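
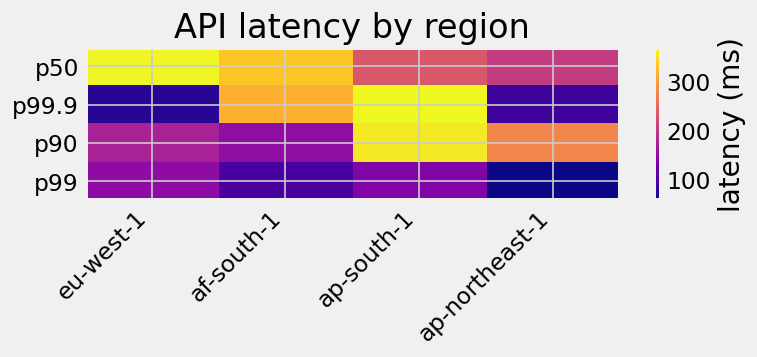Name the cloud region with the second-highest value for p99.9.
af-south-1

Top 3 for p99.9: ap-south-1 ≈ 350, af-south-1 ≈ 300, ap-northeast-1 ≈ 100.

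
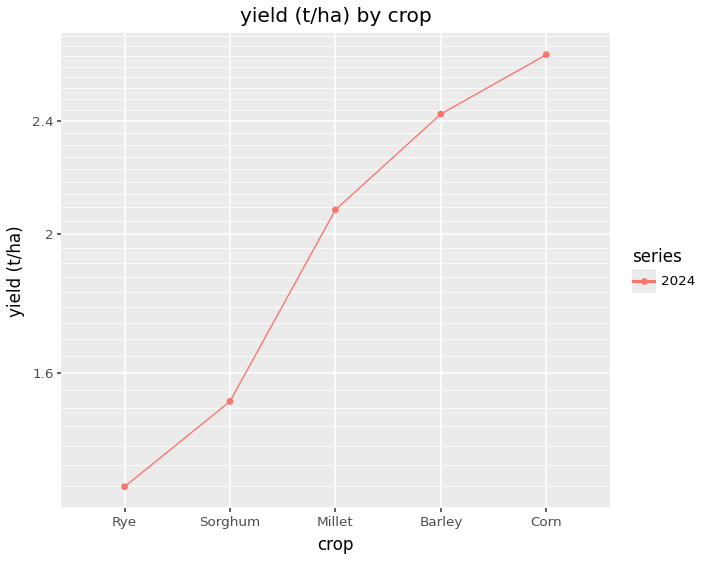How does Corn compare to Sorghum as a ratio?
≈ 1.62×

Corn ≈ 2.6, Sorghum ≈ 1.6; 2.6/1.6 ≈ 1.62.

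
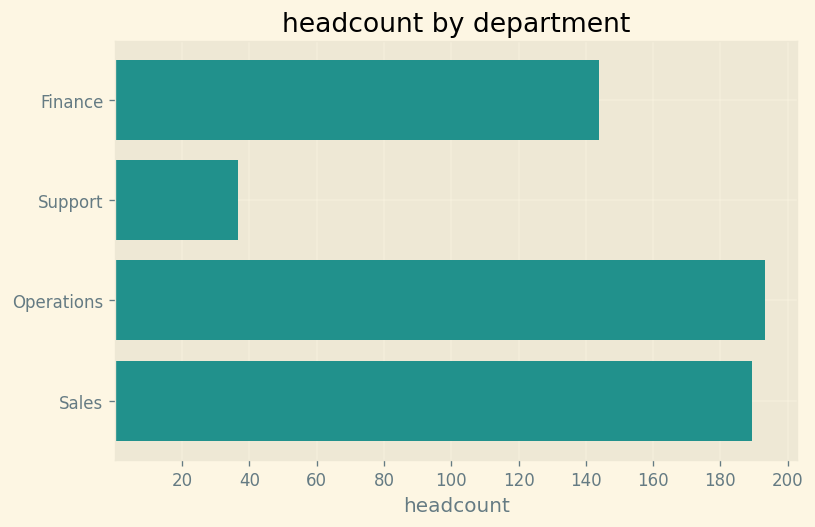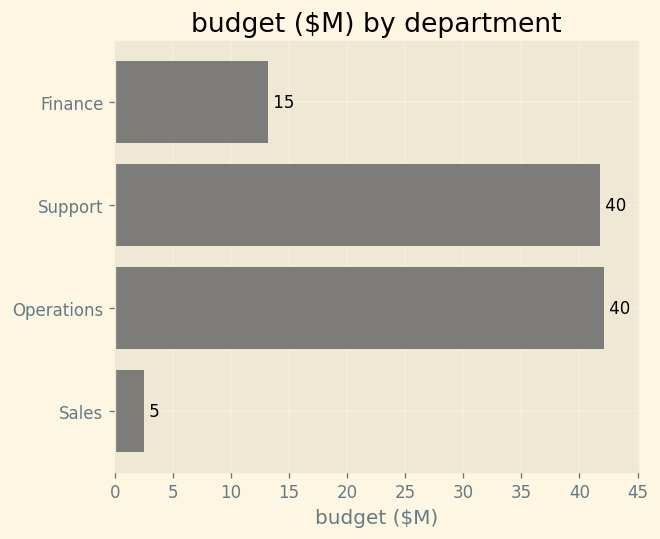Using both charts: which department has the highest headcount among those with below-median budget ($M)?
Sales

Chart 2 median budget ($M) ≈ 30; below-median departments: Finance, Sales. Among those, Sales has the highest headcount (≈ 180).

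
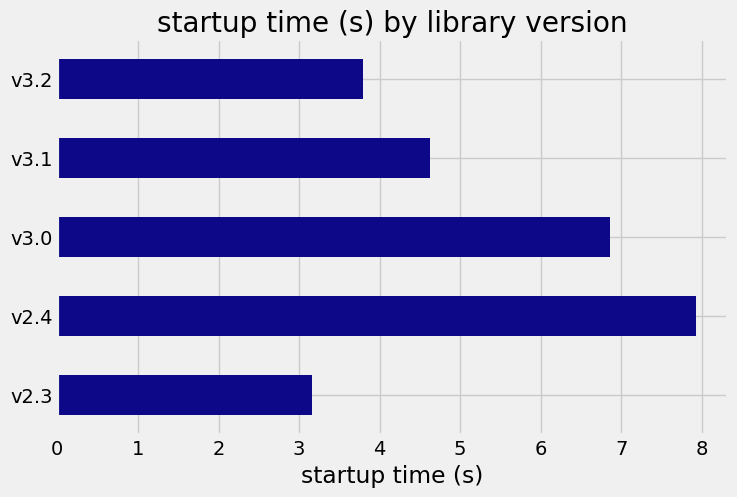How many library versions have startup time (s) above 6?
2

Above 6: v2.4, v3.0.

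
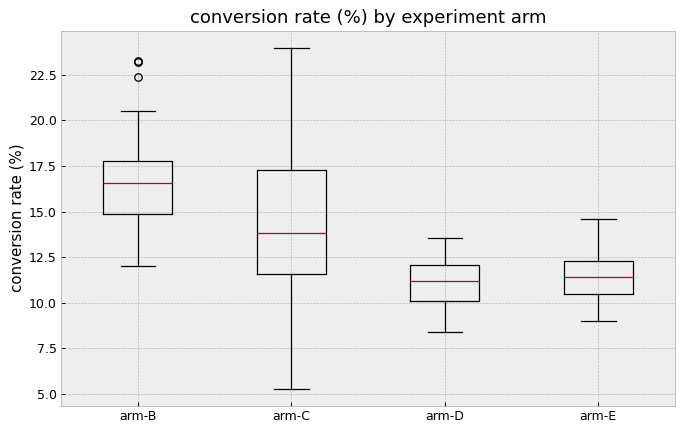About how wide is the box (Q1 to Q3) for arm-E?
Q3 ≈ 12, Q1 ≈ 10; IQR ≈ 2.

≈ 2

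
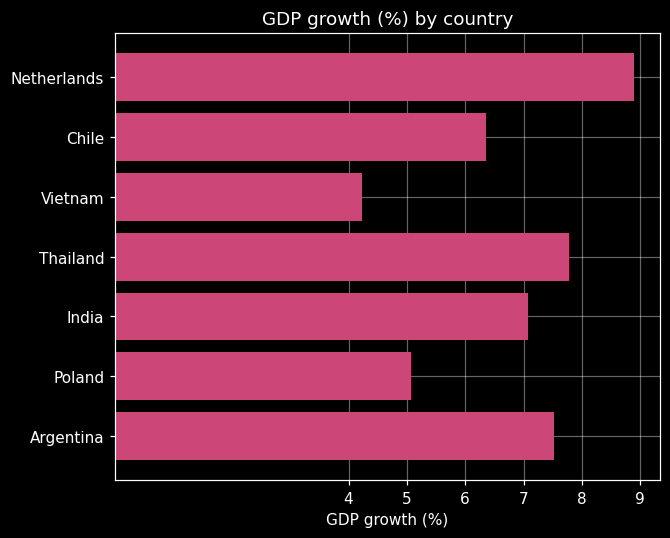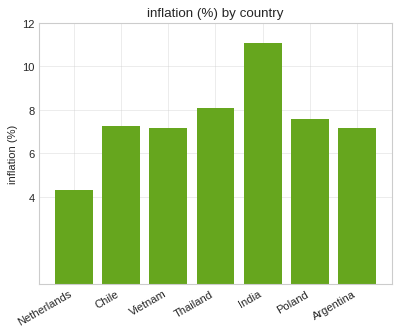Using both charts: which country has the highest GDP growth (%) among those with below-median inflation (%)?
Netherlands

Chart 2 median inflation (%) ≈ 8; below-median countries: Netherlands, Vietnam, Argentina. Among those, Netherlands has the highest GDP growth (%) (≈ 9).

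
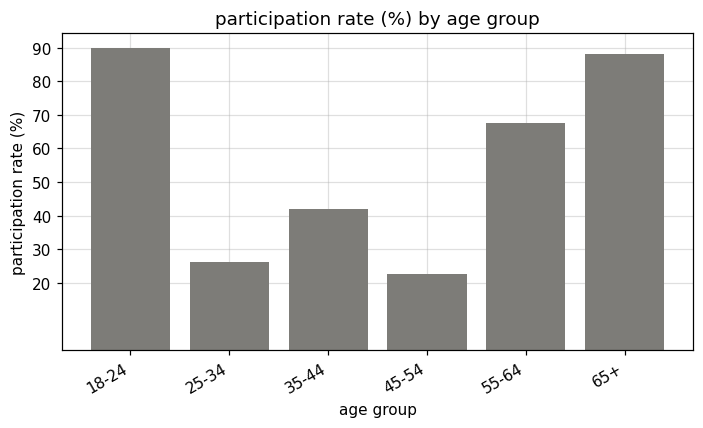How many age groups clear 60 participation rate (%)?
Above 60: 18-24, 55-64, 65+.

3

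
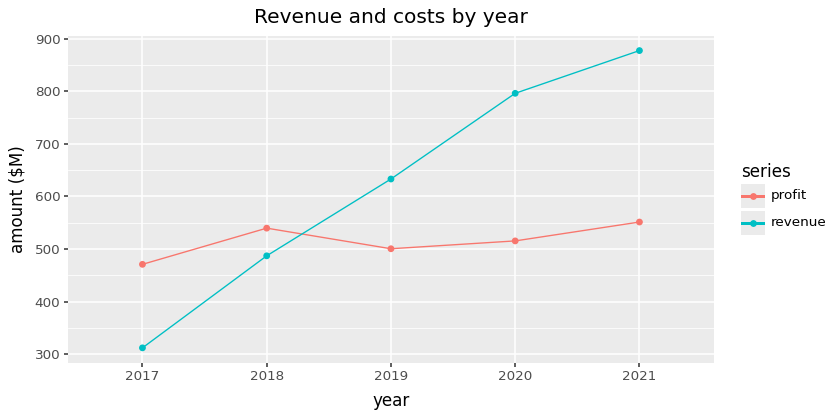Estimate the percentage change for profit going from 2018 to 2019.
2018 ≈ 550, 2019 ≈ 500; (500 − 550) / 550 ≈ -9.1%.

≈ -9.1%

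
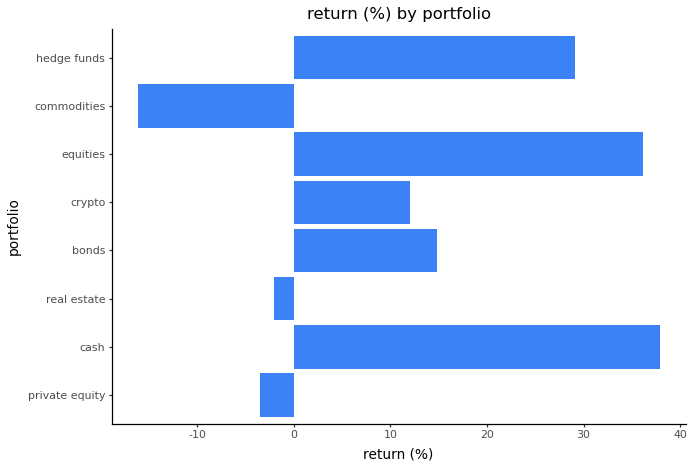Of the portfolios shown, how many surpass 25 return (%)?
3

Above 25: cash, equities, hedge funds.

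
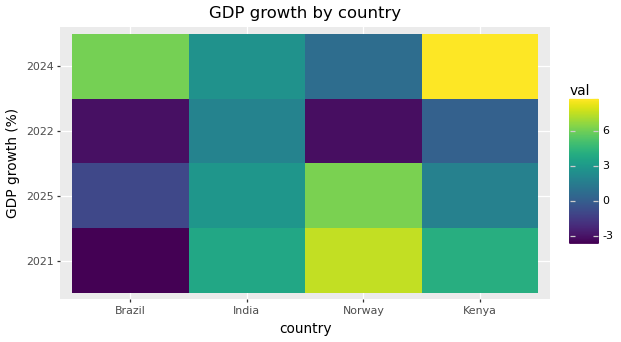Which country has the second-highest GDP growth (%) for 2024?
Top 3 for 2024: Kenya ≈ 8, Brazil ≈ 6, India ≈ 2.

Brazil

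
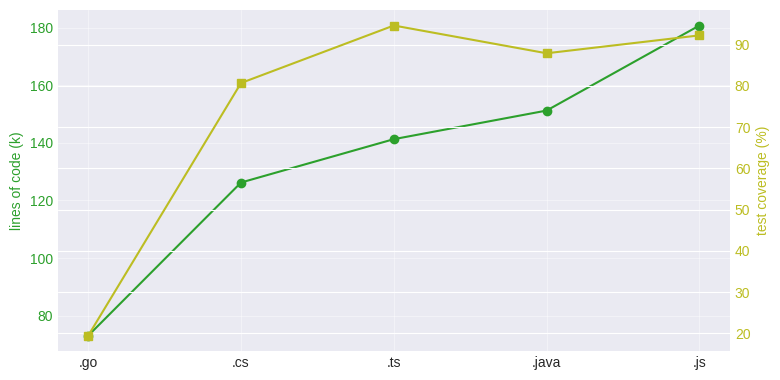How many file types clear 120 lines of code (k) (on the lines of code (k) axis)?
Above 120: .cs, .ts, .java, .js.

4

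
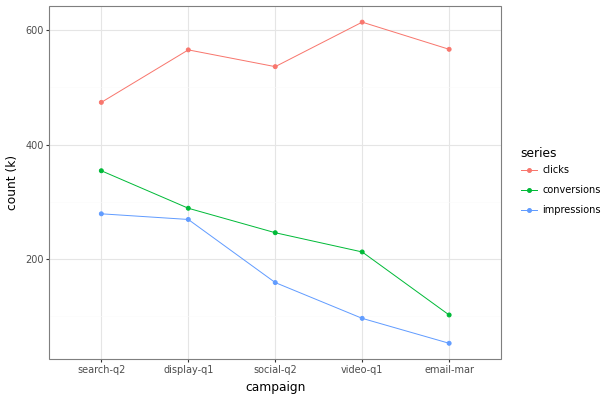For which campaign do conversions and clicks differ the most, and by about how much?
email-mar: conversions ≈ 100, clicks ≈ 550 → gap ≈ 450. Next-largest (video-q1) is only ≈ 400.

email-mar, ≈ 450 k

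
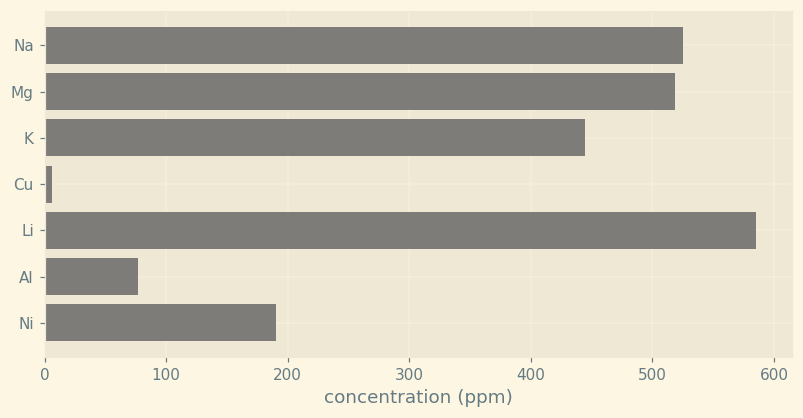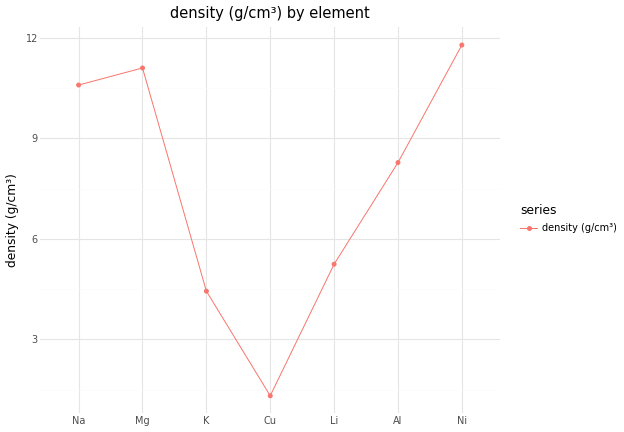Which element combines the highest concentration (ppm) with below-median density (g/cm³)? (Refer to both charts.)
Li

Chart 2 median density (g/cm³) ≈ 8; below-median elements: K, Cu, Li. Among those, Li has the highest concentration (ppm) (≈ 600).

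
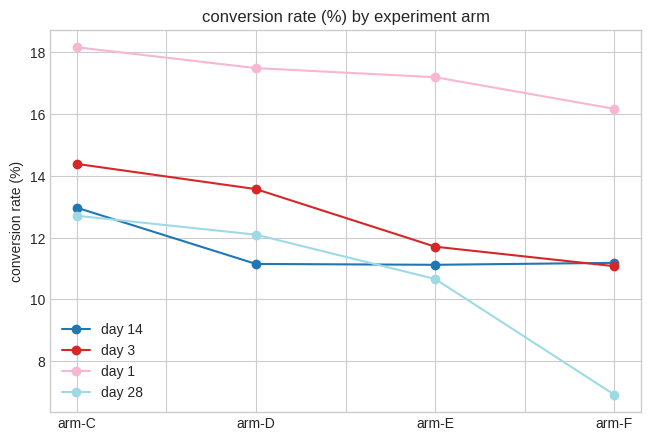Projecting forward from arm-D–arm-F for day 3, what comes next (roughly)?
Last three: 14, 12, 11 → slope ≈ -1.5/step → next ≈ 9.5.

≈ 9.5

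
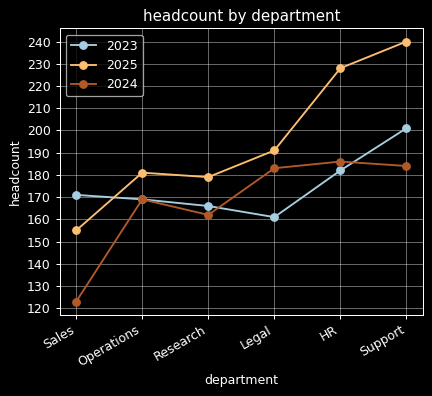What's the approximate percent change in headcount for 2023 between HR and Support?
≈ +11.1%

HR ≈ 180, Support ≈ 200; (200 − 180) / 180 ≈ +11.1%.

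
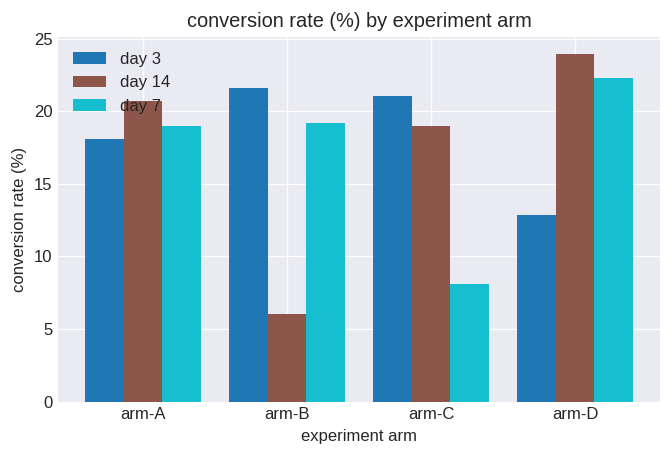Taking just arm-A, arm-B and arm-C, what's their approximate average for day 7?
(18 + 20 + 8) / 3 ≈ 15.

≈ 15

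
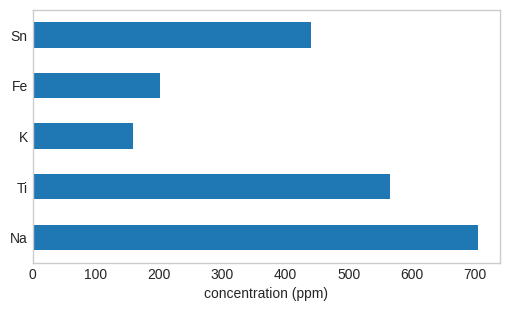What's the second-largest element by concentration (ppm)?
Top 3: Na ≈ 700, Ti ≈ 600, Sn ≈ 400.

Ti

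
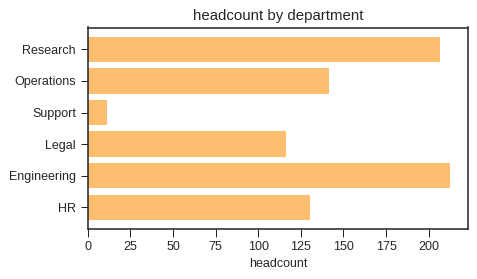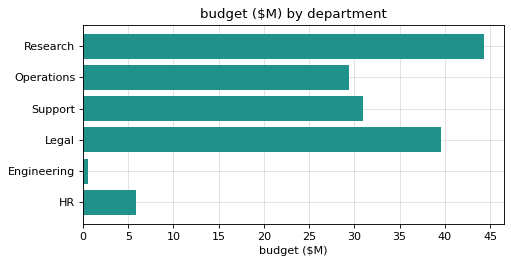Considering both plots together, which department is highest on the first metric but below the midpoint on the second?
Engineering

Chart 2 median budget ($M) ≈ 30; below-median departments: Operations, Engineering, HR. Among those, Engineering has the highest headcount (≈ 220).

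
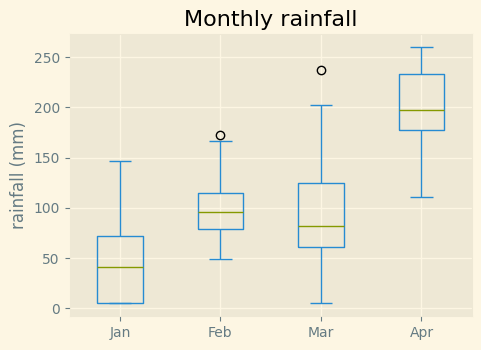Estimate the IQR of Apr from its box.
≈ 60

Q3 ≈ 240, Q1 ≈ 180; IQR ≈ 60.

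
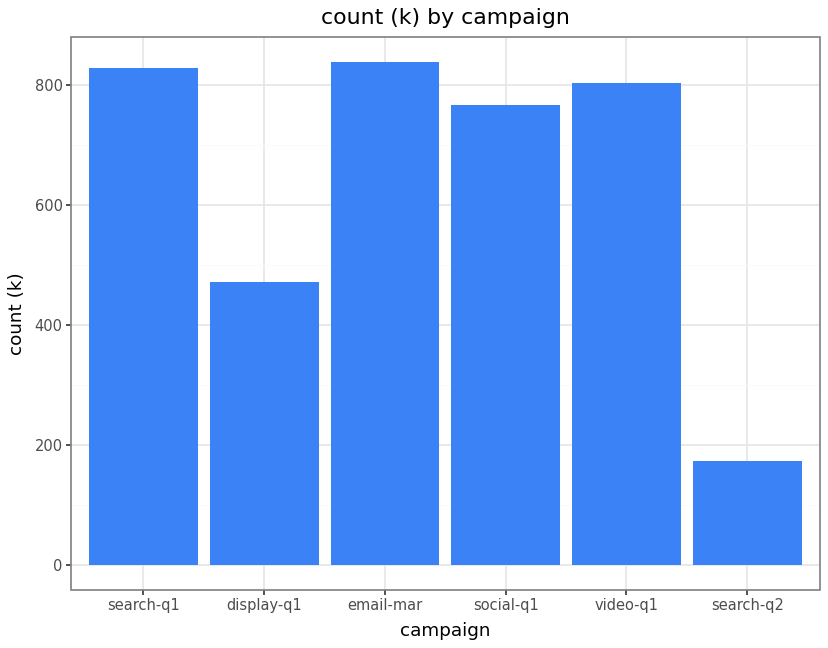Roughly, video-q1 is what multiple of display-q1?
video-q1 ≈ 800, display-q1 ≈ 500; 800/500 ≈ 1.6.

≈ 1.6×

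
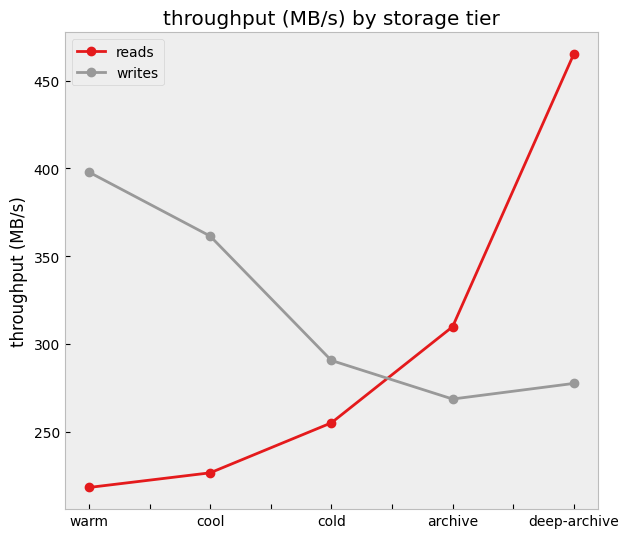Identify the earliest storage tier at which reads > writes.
archive

cold: reads ≈ 250 vs writes ≈ 300 (not yet); archive: reads ≈ 300 vs writes ≈ 275 (first crossover).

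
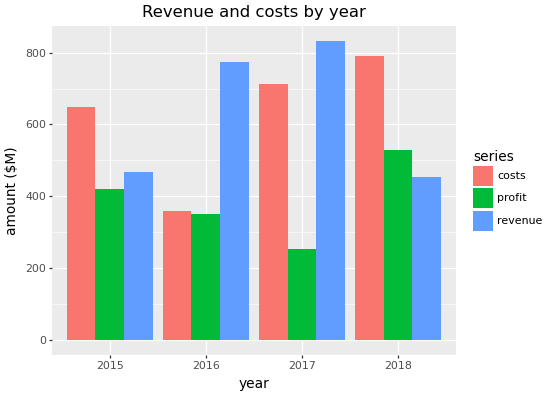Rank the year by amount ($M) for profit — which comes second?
Top 3 for profit: 2018 ≈ 500, 2015 ≈ 400, 2016 ≈ 300.

2015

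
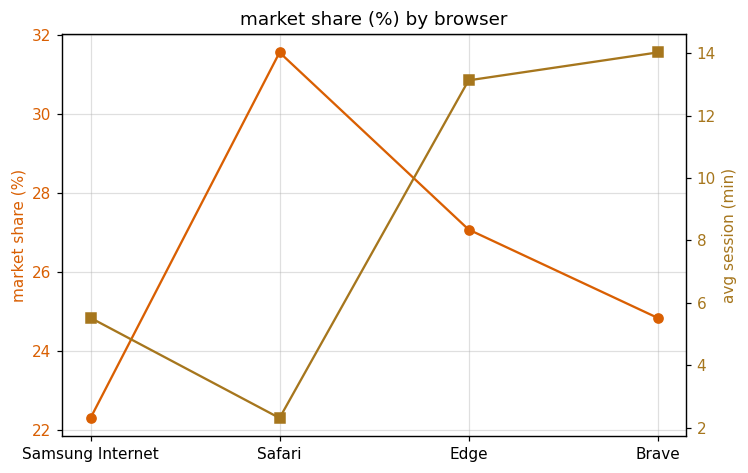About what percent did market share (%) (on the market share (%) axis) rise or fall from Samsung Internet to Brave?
≈ +13.6%

Samsung Internet ≈ 22, Brave ≈ 25; (25 − 22) / 22 ≈ +13.6%.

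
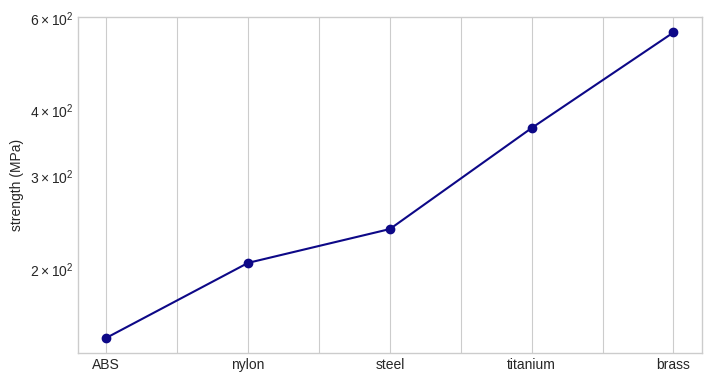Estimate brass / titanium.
≈ 1.57×

brass ≈ 550, titanium ≈ 350; 550/350 ≈ 1.57.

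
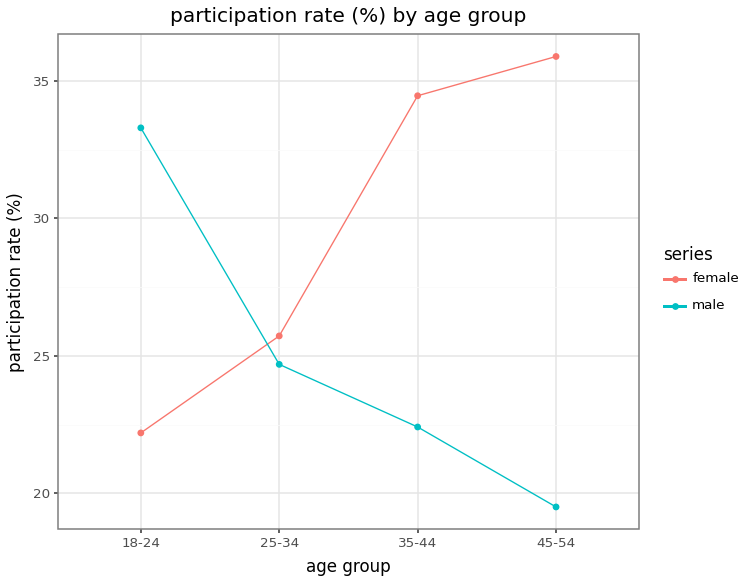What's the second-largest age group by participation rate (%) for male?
Top 3 for male: 18-24 ≈ 34, 25-34 ≈ 24, 35-44 ≈ 22.

25-34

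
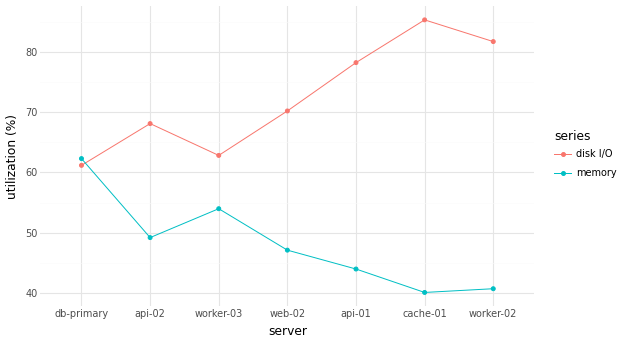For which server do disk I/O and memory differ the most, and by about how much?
cache-01: disk I/O ≈ 85, memory ≈ 40 → gap ≈ 45. Next-largest (worker-02) is only ≈ 40.

cache-01, ≈ 45 %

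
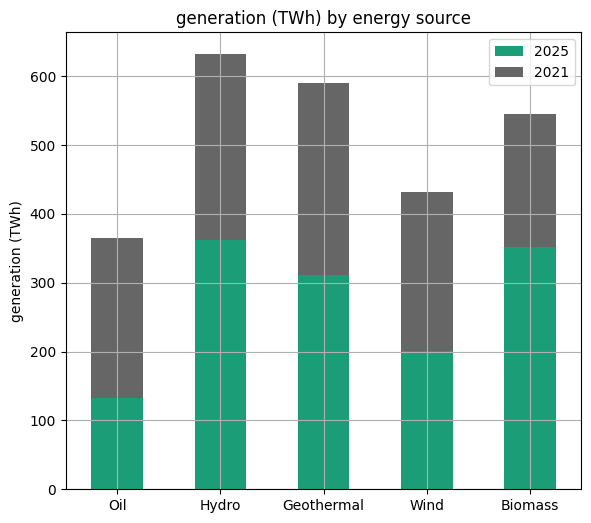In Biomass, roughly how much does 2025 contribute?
≈ 400

2025 top ≈ 400, bottom ≈ 0; segment ≈ 400.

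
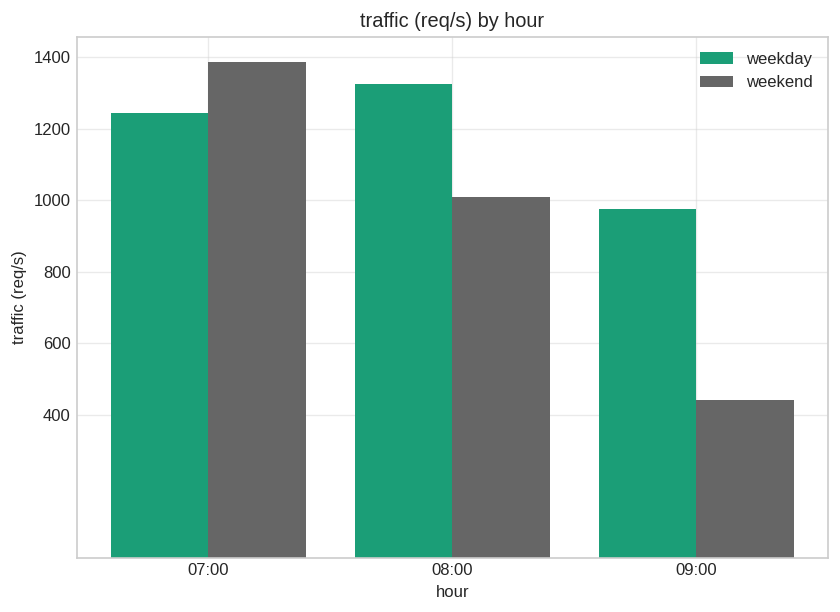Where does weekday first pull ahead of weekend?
08:00

07:00: weekday ≈ 1200 vs weekend ≈ 1400 (not yet); 08:00: weekday ≈ 1400 vs weekend ≈ 1000 (first crossover).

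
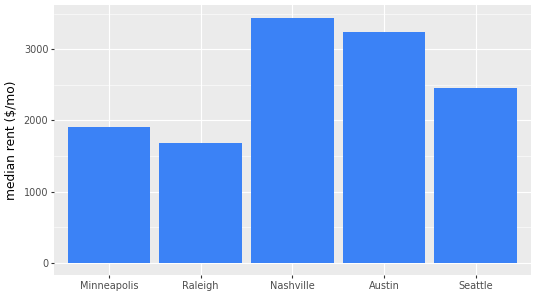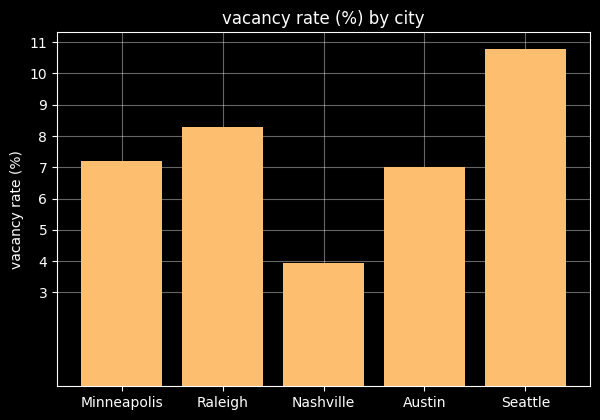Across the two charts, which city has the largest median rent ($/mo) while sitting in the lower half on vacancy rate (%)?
Nashville

Chart 2 median vacancy rate (%) ≈ 7; below-median cities: Nashville, Austin. Among those, Nashville has the highest median rent ($/mo) (≈ 3500).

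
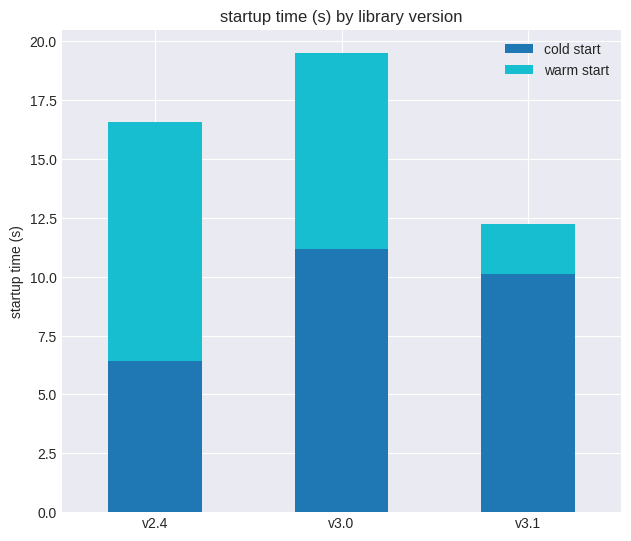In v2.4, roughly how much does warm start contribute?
warm start top ≈ 16, bottom ≈ 6; segment ≈ 10.

≈ 10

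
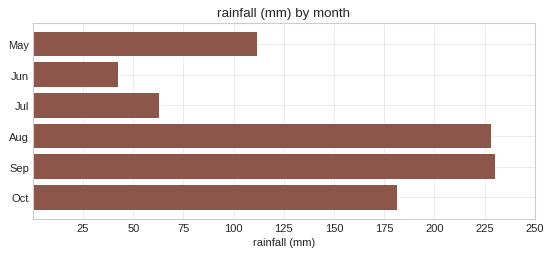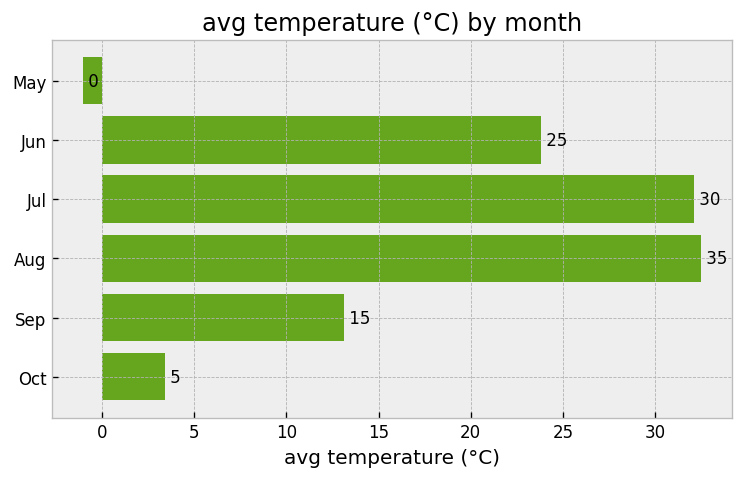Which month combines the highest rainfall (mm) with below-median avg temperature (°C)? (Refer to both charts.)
Sep

Chart 2 median avg temperature (°C) ≈ 20; below-median months: May, Sep, Oct. Among those, Sep has the highest rainfall (mm) (≈ 225).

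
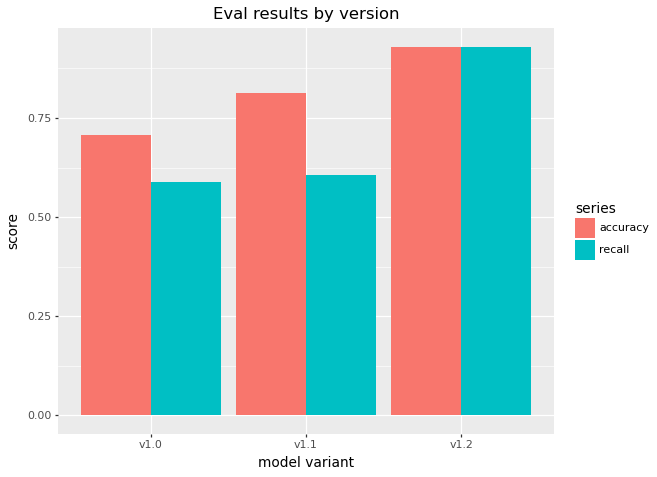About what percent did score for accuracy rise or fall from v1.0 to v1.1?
v1.0 ≈ 0.7, v1.1 ≈ 0.8; (0.8 − 0.7) / 0.7 ≈ +14.3%.

≈ +14.3%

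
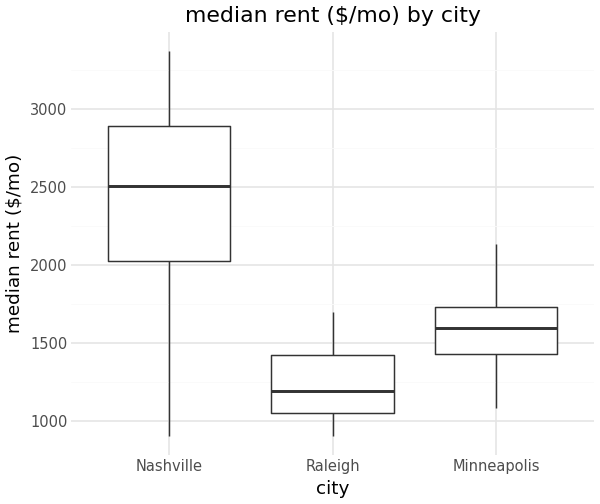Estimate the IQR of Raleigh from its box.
Q3 ≈ 1400, Q1 ≈ 1000; IQR ≈ 400.

≈ 400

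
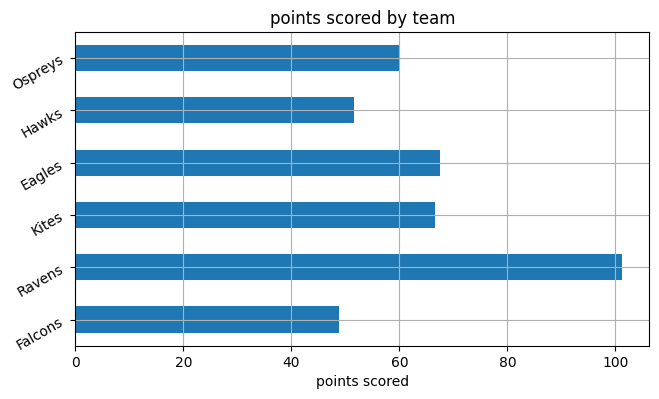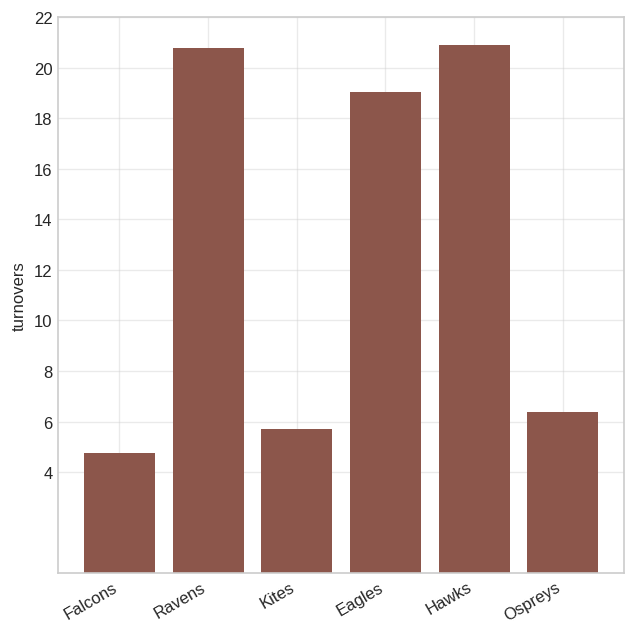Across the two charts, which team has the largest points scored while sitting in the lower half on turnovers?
Kites

Chart 2 median turnovers ≈ 12; below-median teams: Falcons, Kites, Ospreys. Among those, Kites has the highest points scored (≈ 70).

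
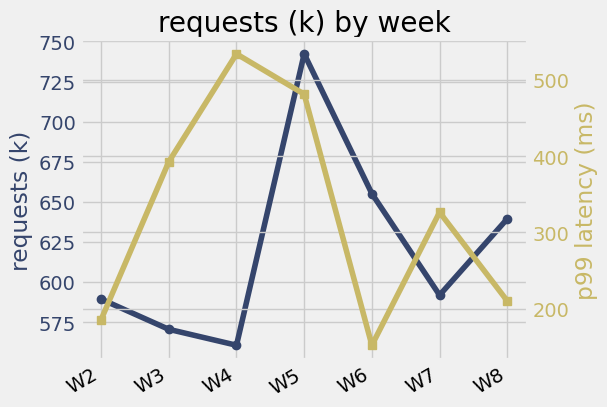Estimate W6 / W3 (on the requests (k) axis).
W6 ≈ 660, W3 ≈ 580; 660/580 ≈ 1.14.

≈ 1.14×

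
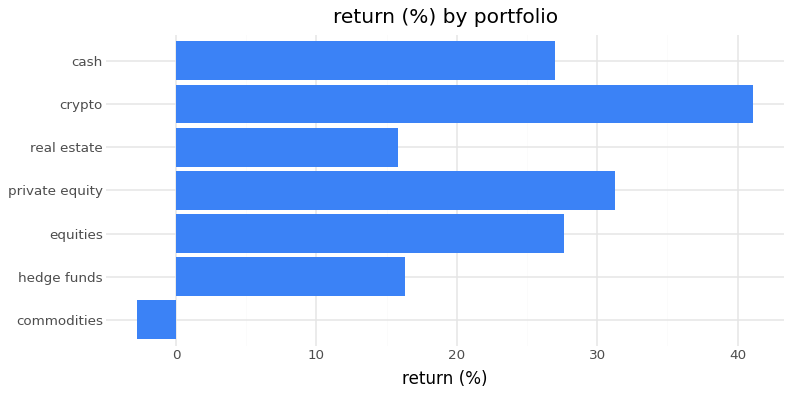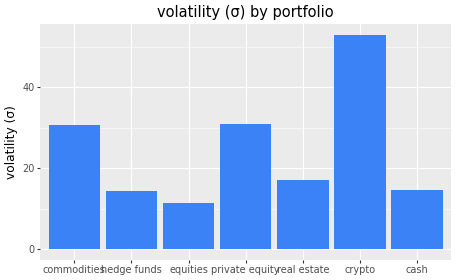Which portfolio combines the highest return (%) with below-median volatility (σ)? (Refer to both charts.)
equities

Chart 2 median volatility (σ) ≈ 15; below-median portfolios: hedge funds, equities, cash. Among those, equities has the highest return (%) (≈ 30).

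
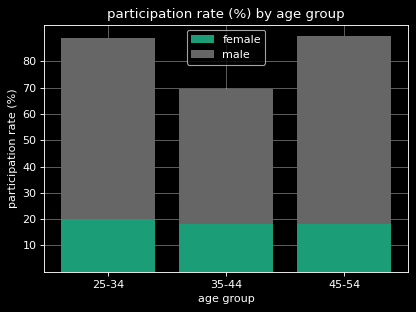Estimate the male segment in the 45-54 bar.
male top ≈ 90, bottom ≈ 20; segment ≈ 70.

≈ 70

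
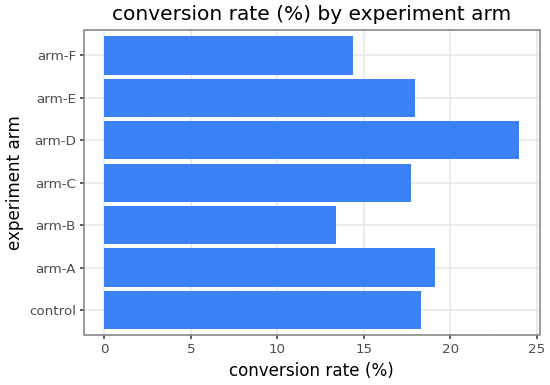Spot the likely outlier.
arm-D ≈ 24; the rest sit between ≈ 14 and ≈ 20.

arm-D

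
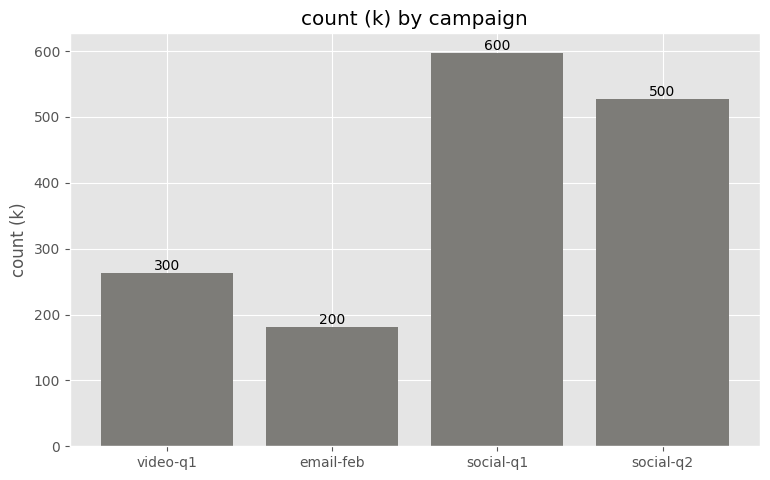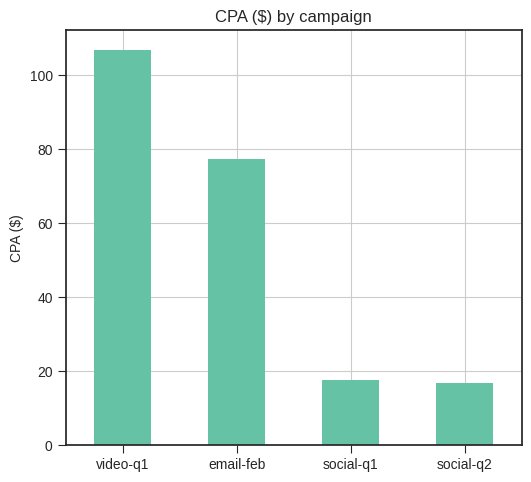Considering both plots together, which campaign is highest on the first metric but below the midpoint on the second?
Chart 2 median CPA ($) ≈ 50; below-median campaigns: social-q1, social-q2. Among those, social-q1 has the highest count (k) (≈ 600).

social-q1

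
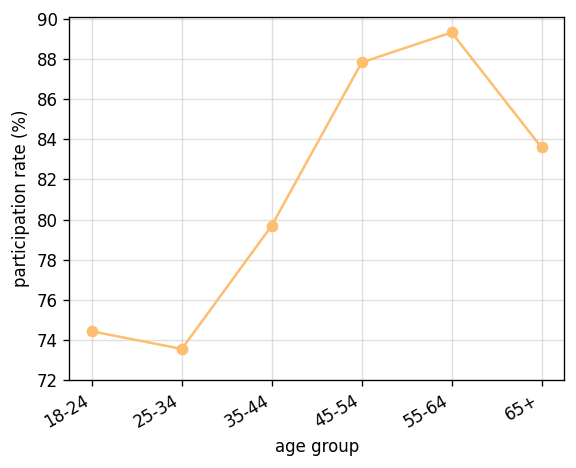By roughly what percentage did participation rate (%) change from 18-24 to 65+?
18-24 ≈ 74, 65+ ≈ 84; (84 − 74) / 74 ≈ +13.5%.

≈ +13.5%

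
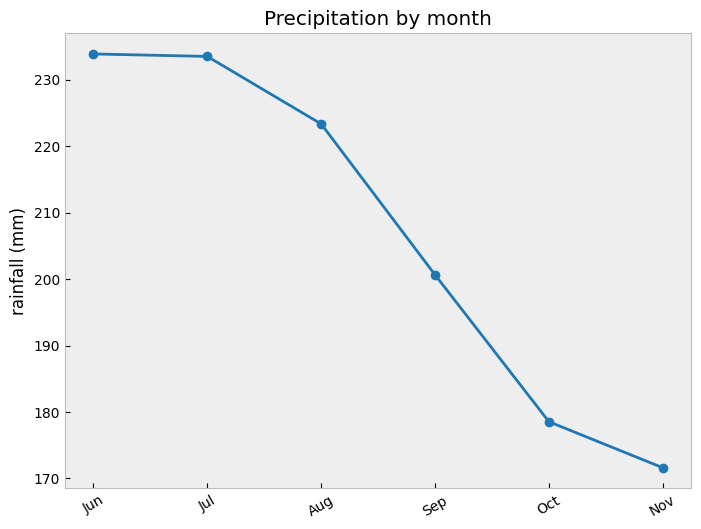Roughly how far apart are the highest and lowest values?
Max Jun ≈ 230, min Nov ≈ 170; range ≈ 60.

≈ 60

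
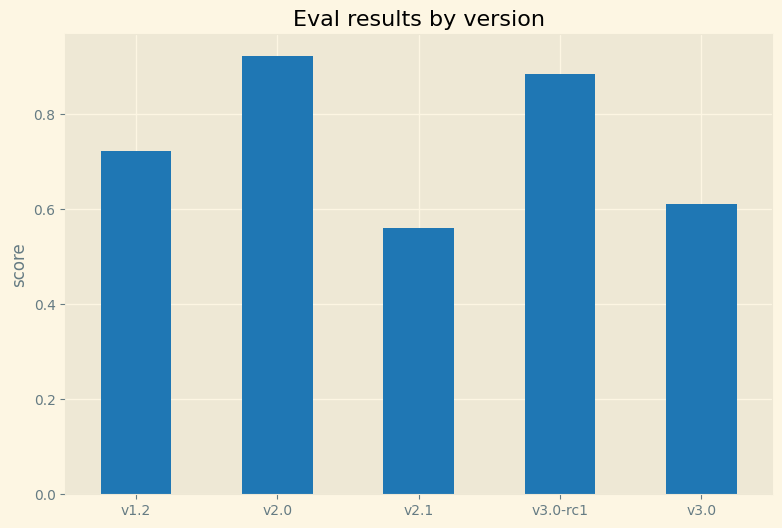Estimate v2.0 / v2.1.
v2.0 ≈ 0.9, v2.1 ≈ 0.6; 0.9/0.6 ≈ 1.5.

≈ 1.5×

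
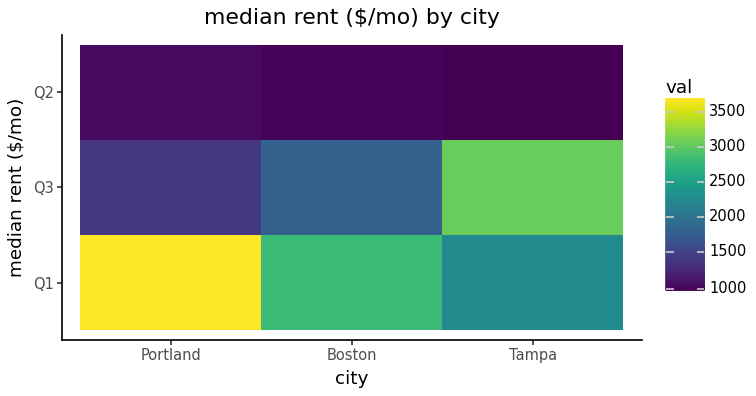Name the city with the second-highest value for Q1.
Top 3 for Q1: Portland ≈ 3500, Boston ≈ 3000, Tampa ≈ 2500.

Boston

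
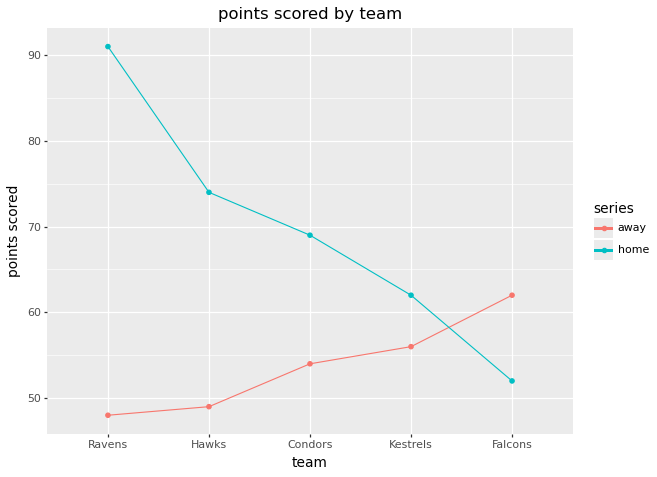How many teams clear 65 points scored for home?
Above 65: Ravens, Hawks, Condors.

3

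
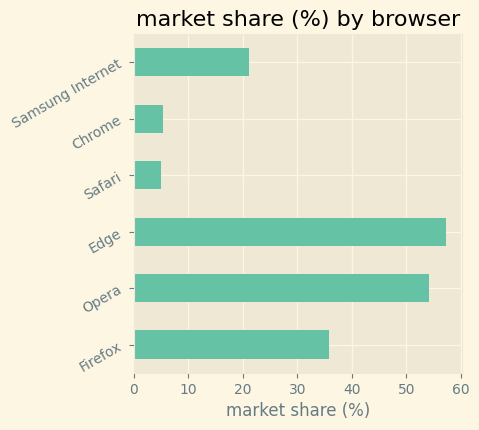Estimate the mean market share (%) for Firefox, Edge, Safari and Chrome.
(35 + 55 + 5 + 5) / 4 ≈ 25.

≈ 25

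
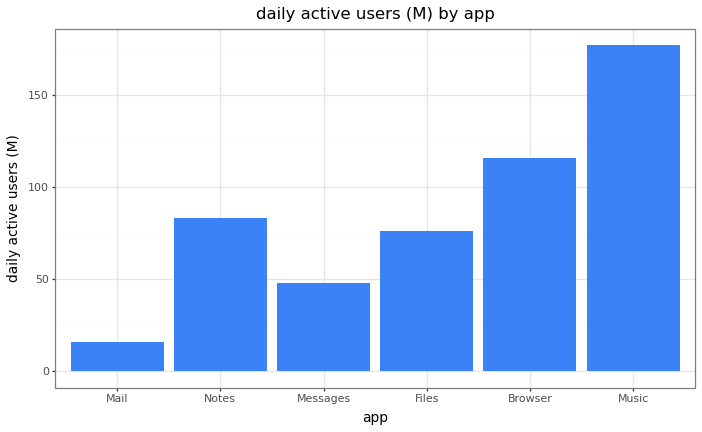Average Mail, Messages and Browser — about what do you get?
≈ 60

(20 + 40 + 120) / 3 ≈ 60.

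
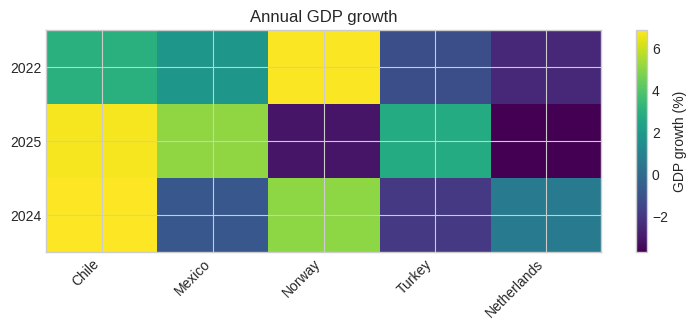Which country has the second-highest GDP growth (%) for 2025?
Mexico

Top 3 for 2025: Chile ≈ 7, Mexico ≈ 5, Turkey ≈ 3.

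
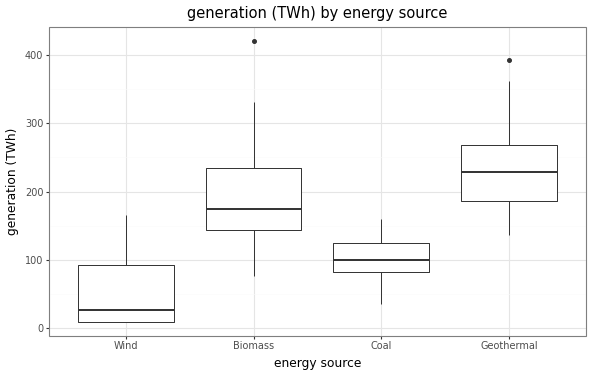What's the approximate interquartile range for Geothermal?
Q3 ≈ 260, Q1 ≈ 180; IQR ≈ 80.

≈ 80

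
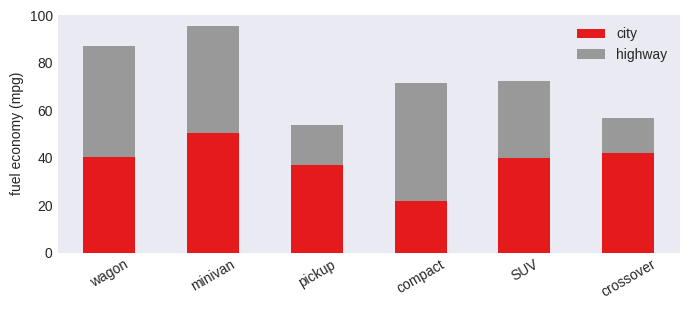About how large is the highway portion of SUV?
≈ 30

highway top ≈ 70, bottom ≈ 40; segment ≈ 30.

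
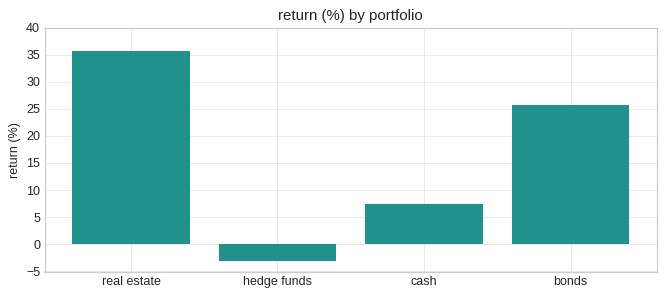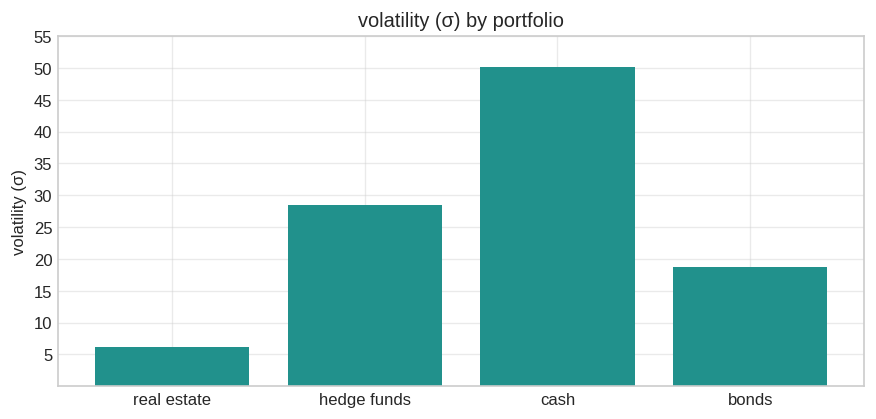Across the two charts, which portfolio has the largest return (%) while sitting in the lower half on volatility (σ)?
Chart 2 median volatility (σ) ≈ 25; below-median portfolios: real estate, bonds. Among those, real estate has the highest return (%) (≈ 35).

real estate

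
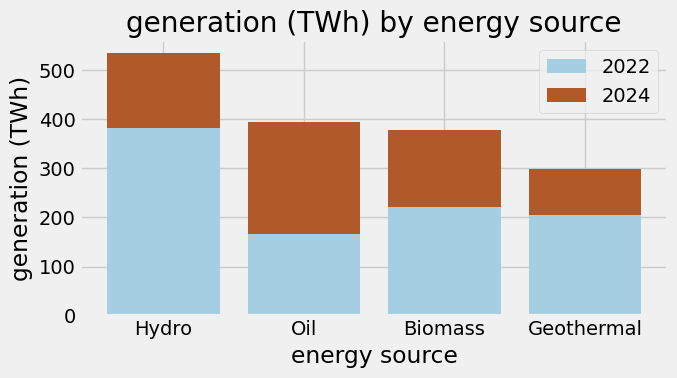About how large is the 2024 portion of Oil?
2024 top ≈ 400, bottom ≈ 150; segment ≈ 250.

≈ 250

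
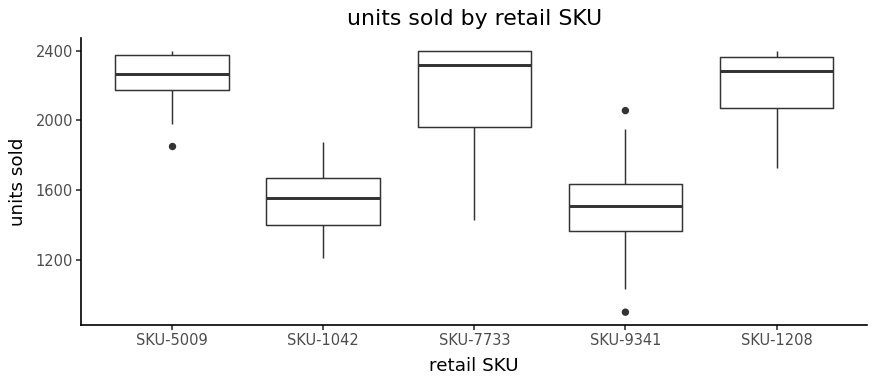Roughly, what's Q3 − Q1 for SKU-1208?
≈ 300

Q3 ≈ 2400, Q1 ≈ 2100; IQR ≈ 300.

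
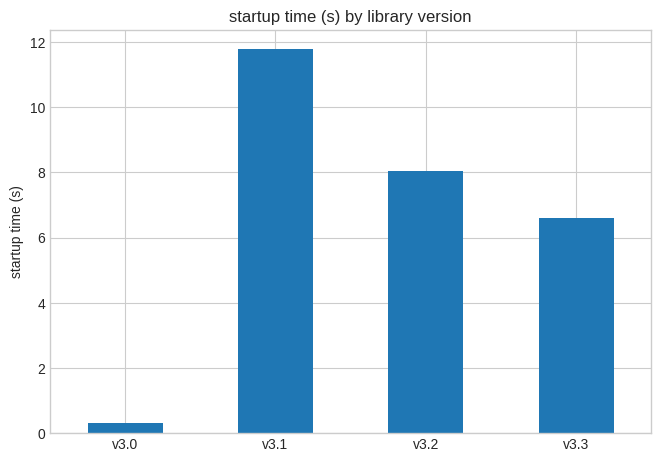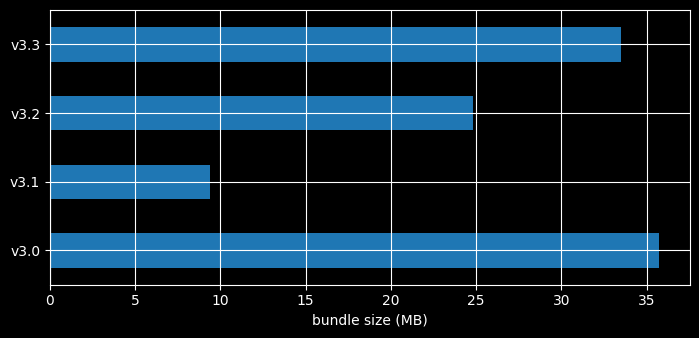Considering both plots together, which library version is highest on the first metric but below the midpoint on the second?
v3.1

Chart 2 median bundle size (MB) ≈ 30; below-median library versions: v3.1, v3.2. Among those, v3.1 has the highest startup time (s) (≈ 12).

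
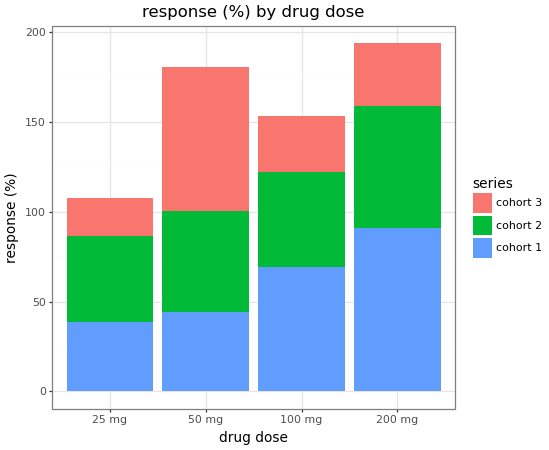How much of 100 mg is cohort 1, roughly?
≈ 60

cohort 1 top ≈ 60, bottom ≈ 0; segment ≈ 60.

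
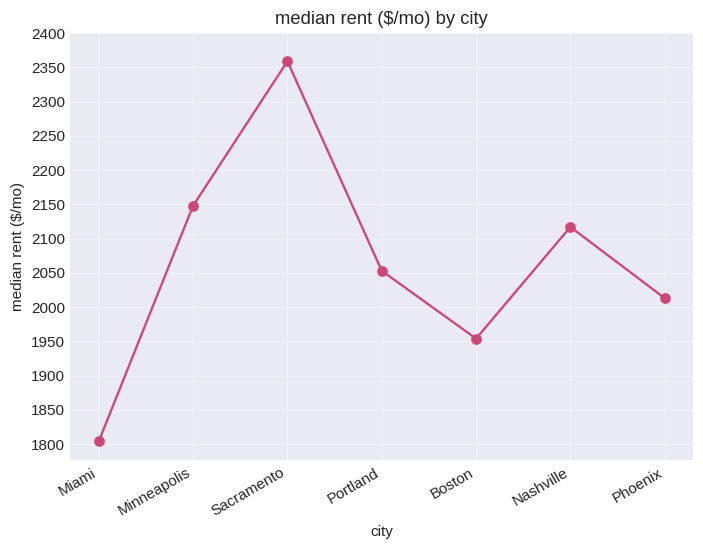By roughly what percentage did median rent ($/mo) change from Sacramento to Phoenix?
Sacramento ≈ 2350, Phoenix ≈ 2000; (2000 − 2350) / 2350 ≈ -14.9%.

≈ -14.9%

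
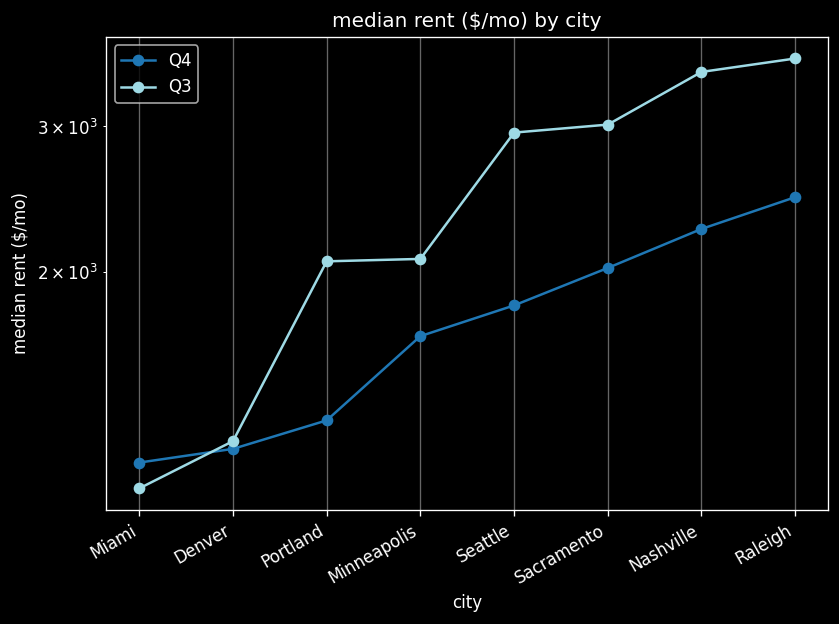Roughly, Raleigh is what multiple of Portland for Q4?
≈ 1.67×

Raleigh ≈ 2500, Portland ≈ 1500; 2500/1500 ≈ 1.67.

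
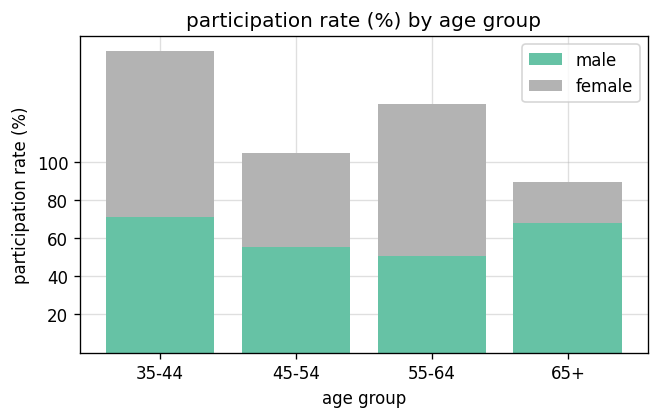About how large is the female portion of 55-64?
female top ≈ 140, bottom ≈ 60; segment ≈ 80.

≈ 80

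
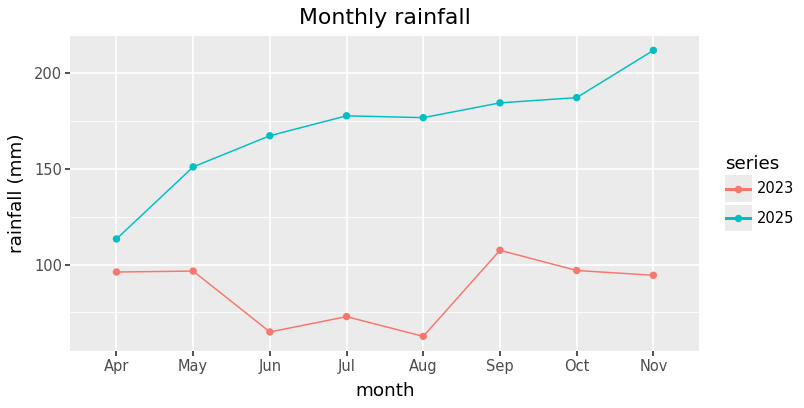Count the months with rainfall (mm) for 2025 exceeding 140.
7

Above 140: May, Jun, Jul, Aug, Sep, Oct, Nov.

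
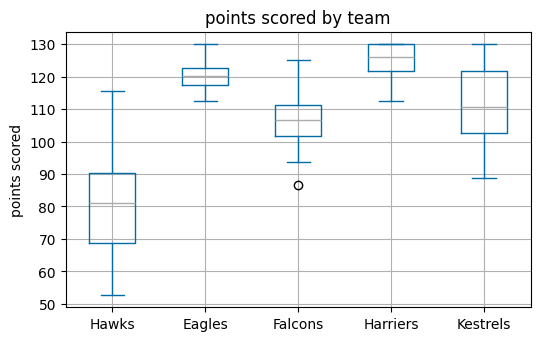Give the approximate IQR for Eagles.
≈ 5

Q3 ≈ 125, Q1 ≈ 120; IQR ≈ 5.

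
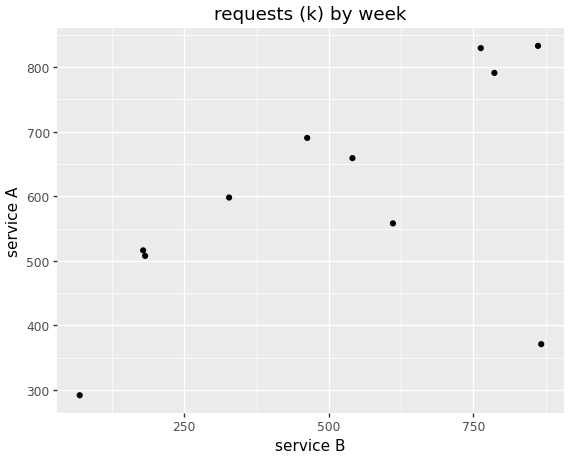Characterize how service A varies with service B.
positive, moderate

Points are positively correlated; moderate (|r| ≈ 0.6).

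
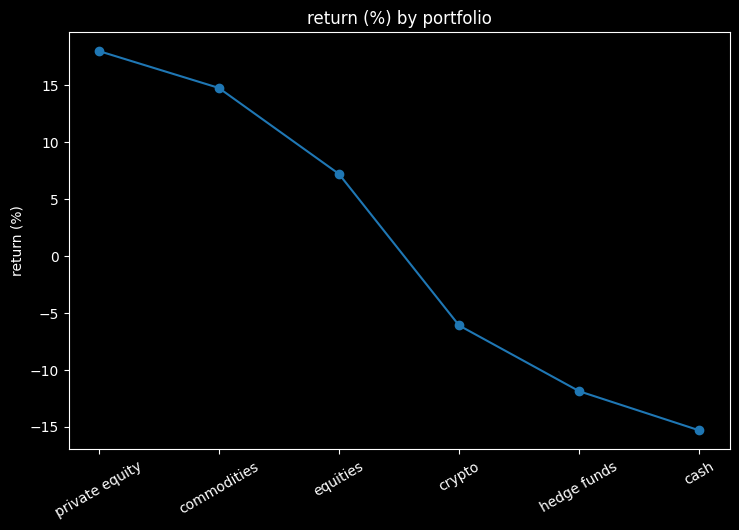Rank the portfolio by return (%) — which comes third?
equities

Top 4: private equity ≈ 20, commodities ≈ 15, equities ≈ 5, crypto ≈ -5.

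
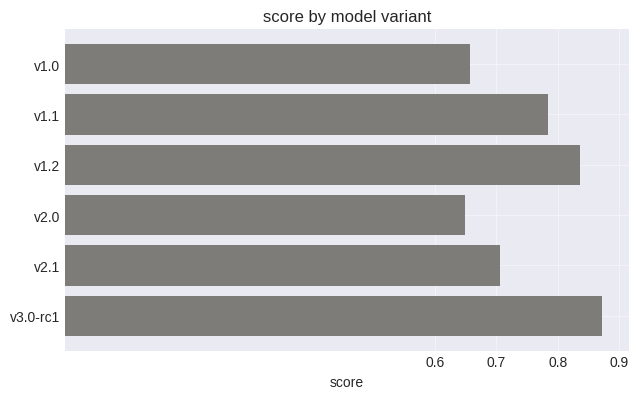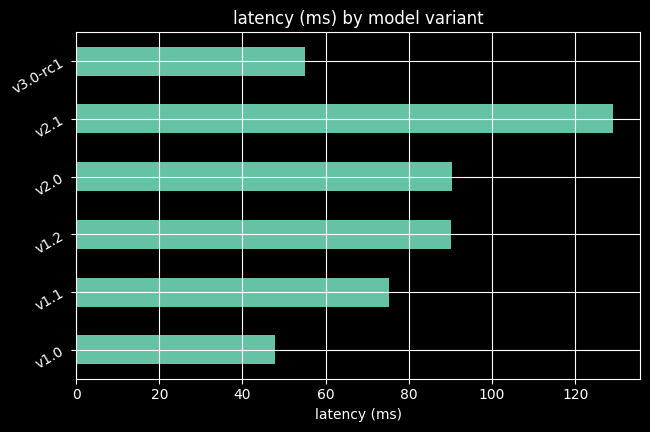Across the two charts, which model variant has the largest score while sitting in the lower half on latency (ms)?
Chart 2 median latency (ms) ≈ 80; below-median model variants: v1.0, v1.1, v3.0-rc1. Among those, v3.0-rc1 has the highest score (≈ 0.9).

v3.0-rc1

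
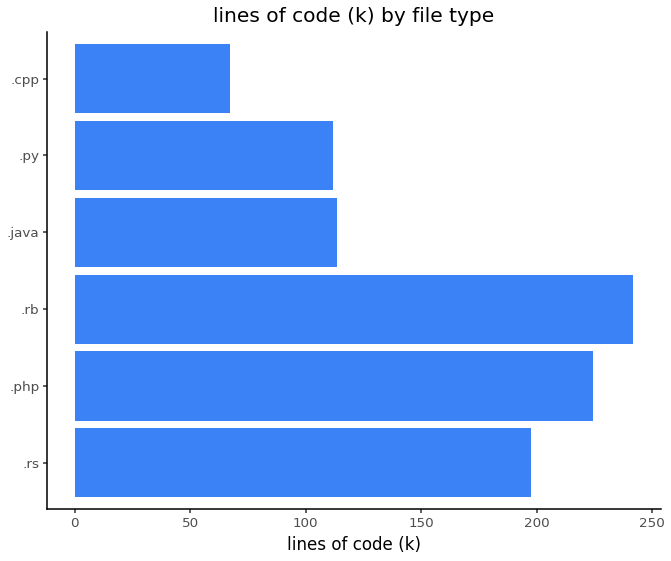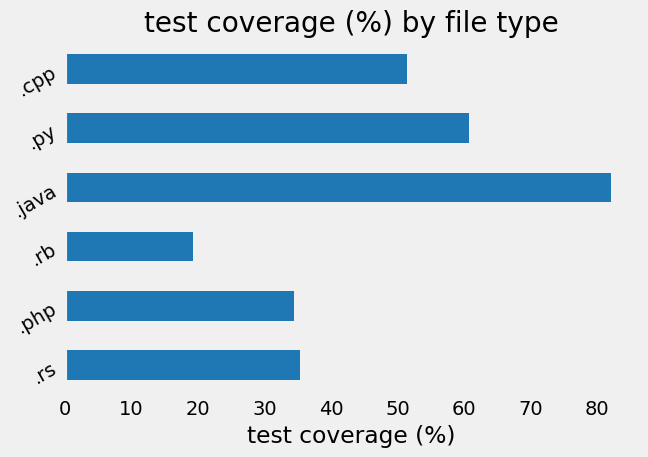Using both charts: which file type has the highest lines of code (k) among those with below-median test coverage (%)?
.rb

Chart 2 median test coverage (%) ≈ 40; below-median file types: .rs, .php, .rb. Among those, .rb has the highest lines of code (k) (≈ 250).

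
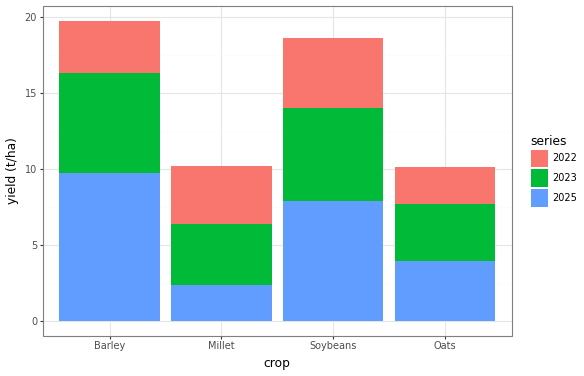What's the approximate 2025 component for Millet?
2025 top ≈ 2, bottom ≈ 0; segment ≈ 2.

≈ 2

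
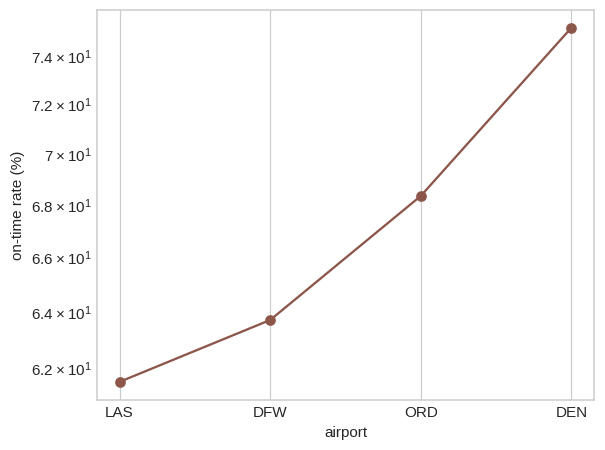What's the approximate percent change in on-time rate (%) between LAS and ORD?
LAS ≈ 62, ORD ≈ 68; (68 − 62) / 62 ≈ +9.7%.

≈ +9.7%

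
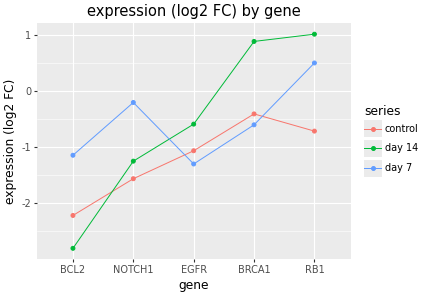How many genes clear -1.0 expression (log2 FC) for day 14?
3

Above -1.0: EGFR, BRCA1, RB1.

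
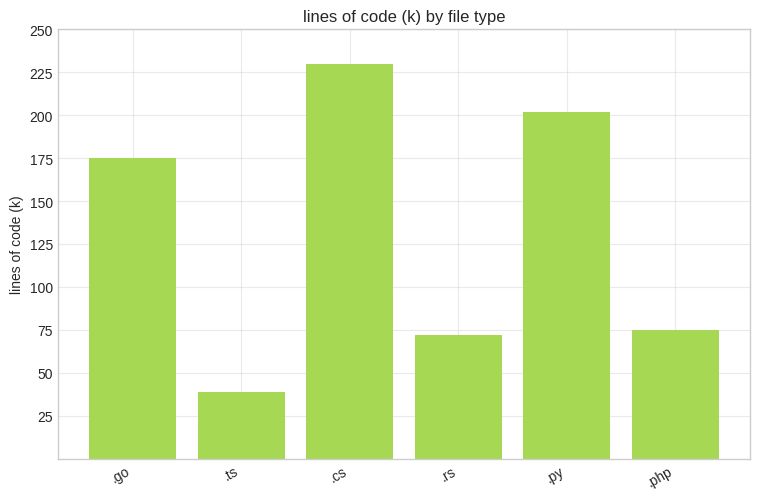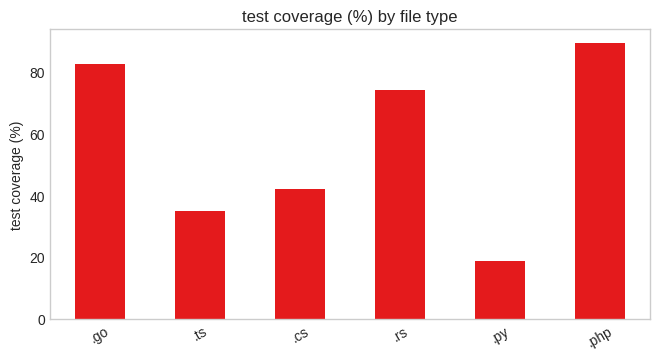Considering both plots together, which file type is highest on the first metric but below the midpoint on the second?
.cs

Chart 2 median test coverage (%) ≈ 60; below-median file types: .ts, .cs, .py. Among those, .cs has the highest lines of code (k) (≈ 225).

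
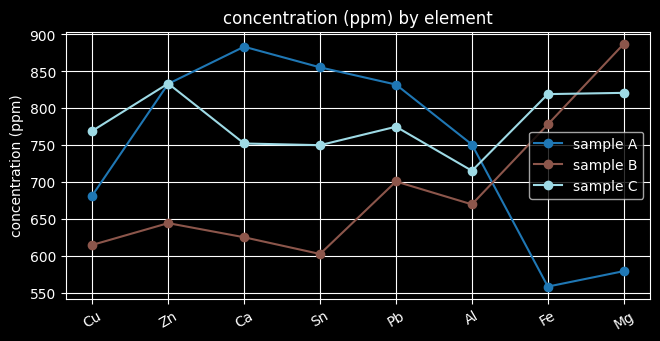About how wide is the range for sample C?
Max Zn ≈ 850, min Al ≈ 700; range ≈ 150.

≈ 150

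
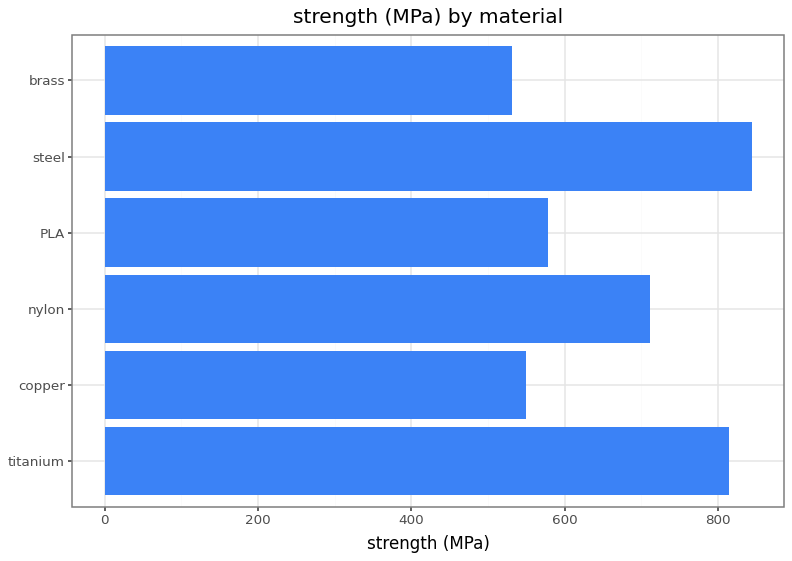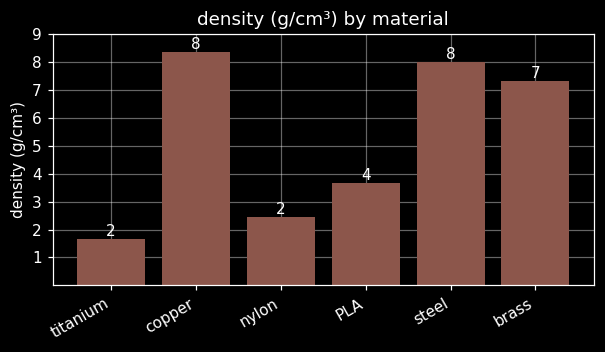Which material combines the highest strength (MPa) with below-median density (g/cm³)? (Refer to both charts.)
Chart 2 median density (g/cm³) ≈ 5; below-median materials: titanium, nylon, PLA. Among those, titanium has the highest strength (MPa) (≈ 800).

titanium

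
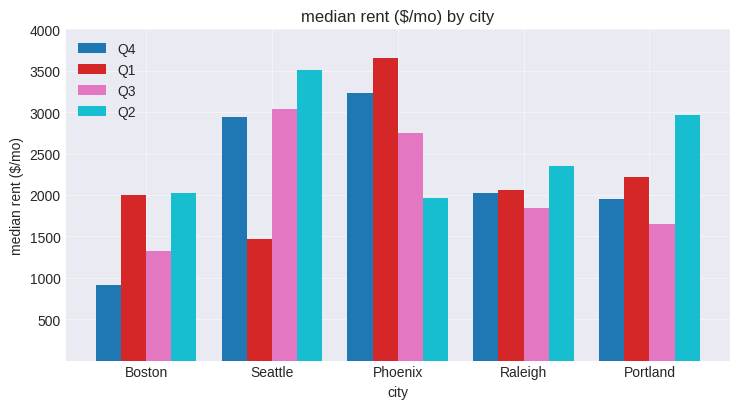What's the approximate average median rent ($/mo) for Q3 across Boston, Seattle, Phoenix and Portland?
(1500 + 3000 + 3000 + 1500) / 4 ≈ 2250.

≈ 2250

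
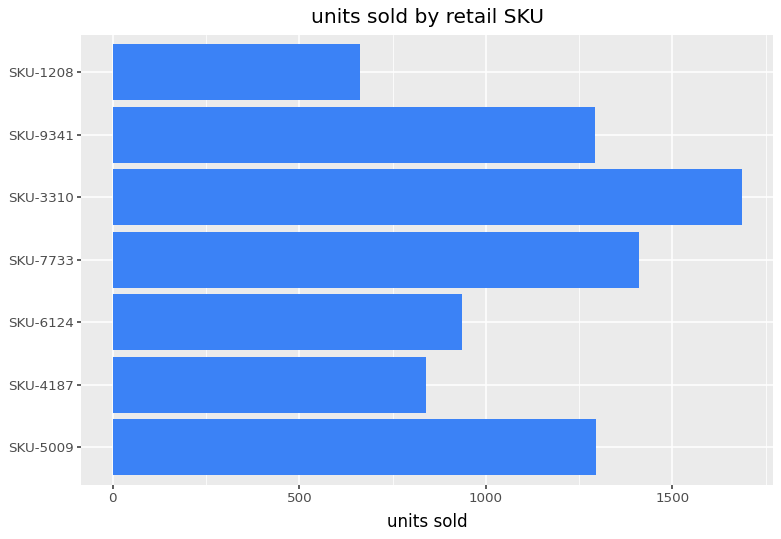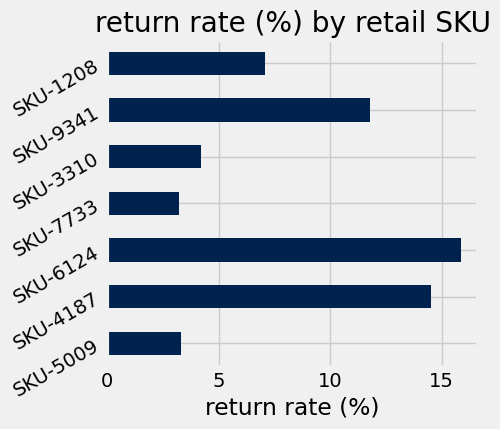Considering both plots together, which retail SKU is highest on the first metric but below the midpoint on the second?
SKU-3310

Chart 2 median return rate (%) ≈ 8; below-median retail SKUs: SKU-5009, SKU-7733, SKU-3310. Among those, SKU-3310 has the highest units sold (≈ 1600).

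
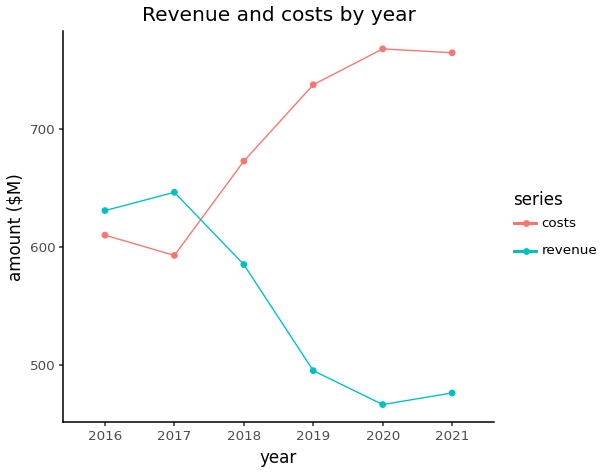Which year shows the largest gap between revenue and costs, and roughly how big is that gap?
2020: revenue ≈ 450, costs ≈ 750 → gap ≈ 300. Next-largest (2021) is only ≈ 250.

2020, ≈ 300 $M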